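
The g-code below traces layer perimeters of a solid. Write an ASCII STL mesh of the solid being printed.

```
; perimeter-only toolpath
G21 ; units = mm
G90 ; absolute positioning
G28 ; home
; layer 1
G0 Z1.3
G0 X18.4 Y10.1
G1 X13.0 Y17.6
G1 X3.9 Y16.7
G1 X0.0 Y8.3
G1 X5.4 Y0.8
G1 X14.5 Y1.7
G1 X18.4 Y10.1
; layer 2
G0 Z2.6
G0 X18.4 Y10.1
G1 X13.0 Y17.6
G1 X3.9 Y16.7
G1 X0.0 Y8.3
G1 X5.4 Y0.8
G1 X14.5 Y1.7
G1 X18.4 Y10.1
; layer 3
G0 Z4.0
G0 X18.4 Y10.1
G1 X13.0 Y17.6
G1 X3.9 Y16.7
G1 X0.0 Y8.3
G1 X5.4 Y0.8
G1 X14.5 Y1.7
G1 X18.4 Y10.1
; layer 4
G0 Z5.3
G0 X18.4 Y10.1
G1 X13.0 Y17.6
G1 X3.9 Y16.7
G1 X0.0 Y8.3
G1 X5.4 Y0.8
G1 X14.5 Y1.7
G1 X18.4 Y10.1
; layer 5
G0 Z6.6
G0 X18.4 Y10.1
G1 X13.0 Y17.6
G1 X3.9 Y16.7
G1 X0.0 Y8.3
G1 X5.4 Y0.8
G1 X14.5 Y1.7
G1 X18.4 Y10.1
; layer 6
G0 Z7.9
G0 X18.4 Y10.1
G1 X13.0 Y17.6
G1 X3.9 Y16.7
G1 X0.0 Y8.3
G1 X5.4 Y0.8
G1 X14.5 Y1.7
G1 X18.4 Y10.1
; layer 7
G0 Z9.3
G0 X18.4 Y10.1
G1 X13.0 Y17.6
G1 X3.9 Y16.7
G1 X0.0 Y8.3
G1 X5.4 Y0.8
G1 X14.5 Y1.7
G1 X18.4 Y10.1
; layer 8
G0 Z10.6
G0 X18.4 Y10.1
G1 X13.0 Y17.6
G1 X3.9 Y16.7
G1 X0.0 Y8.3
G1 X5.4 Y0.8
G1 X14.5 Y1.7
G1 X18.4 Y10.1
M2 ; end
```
solid part
  facet normal 0.0000 0.0000 -1.0000
    outer loop
      vertex 3.9 16.7 0.0
      vertex 13.0 17.6 0.0
      vertex 18.4 10.1 0.0
    endloop
  endfacet
  facet normal 0.0000 0.0000 -1.0000
    outer loop
      vertex 0.0 8.3 0.0
      vertex 3.9 16.7 0.0
      vertex 18.4 10.1 0.0
    endloop
  endfacet
  facet normal 0.0000 0.0000 -1.0000
    outer loop
      vertex 5.4 0.8 0.0
      vertex 0.0 8.3 0.0
      vertex 18.4 10.1 0.0
    endloop
  endfacet
  facet normal 0.0000 0.0000 -1.0000
    outer loop
      vertex 14.5 1.7 0.0
      vertex 5.4 0.8 0.0
      vertex 18.4 10.1 0.0
    endloop
  endfacet
  facet normal 0.0000 0.0000 1.0000
    outer loop
      vertex 18.4 10.1 10.6
      vertex 13.0 17.6 10.6
      vertex 3.9 16.7 10.6
    endloop
  endfacet
  facet normal 0.0000 0.0000 1.0000
    outer loop
      vertex 18.4 10.1 10.6
      vertex 3.9 16.7 10.6
      vertex 0.0 8.3 10.6
    endloop
  endfacet
  facet normal 0.0000 0.0000 1.0000
    outer loop
      vertex 18.4 10.1 10.6
      vertex 0.0 8.3 10.6
      vertex 5.4 0.8 10.6
    endloop
  endfacet
  facet normal 0.0000 0.0000 1.0000
    outer loop
      vertex 18.4 10.1 10.6
      vertex 5.4 0.8 10.6
      vertex 14.5 1.7 10.6
    endloop
  endfacet
  facet normal 0.8115 0.5843 0.0000
    outer loop
      vertex 18.4 10.1 0.0
      vertex 13.0 17.6 0.0
      vertex 13.0 17.6 10.6
    endloop
  endfacet
  facet normal 0.8115 0.5843 0.0000
    outer loop
      vertex 18.4 10.1 0.0
      vertex 13.0 17.6 10.6
      vertex 18.4 10.1 10.6
    endloop
  endfacet
  facet normal -0.0984 0.9951 0.0000
    outer loop
      vertex 13.0 17.6 0.0
      vertex 3.9 16.7 0.0
      vertex 3.9 16.7 10.6
    endloop
  endfacet
  facet normal -0.0984 0.9951 0.0000
    outer loop
      vertex 13.0 17.6 0.0
      vertex 3.9 16.7 10.6
      vertex 13.0 17.6 10.6
    endloop
  endfacet
  facet normal -0.9070 0.4211 0.0000
    outer loop
      vertex 3.9 16.7 0.0
      vertex 0.0 8.3 0.0
      vertex 0.0 8.3 10.6
    endloop
  endfacet
  facet normal -0.9070 0.4211 0.0000
    outer loop
      vertex 3.9 16.7 0.0
      vertex 0.0 8.3 10.6
      vertex 3.9 16.7 10.6
    endloop
  endfacet
  facet normal -0.8115 -0.5843 0.0000
    outer loop
      vertex 0.0 8.3 0.0
      vertex 5.4 0.8 0.0
      vertex 5.4 0.8 10.6
    endloop
  endfacet
  facet normal -0.8115 -0.5843 0.0000
    outer loop
      vertex 0.0 8.3 0.0
      vertex 5.4 0.8 10.6
      vertex 0.0 8.3 10.6
    endloop
  endfacet
  facet normal 0.0984 -0.9951 0.0000
    outer loop
      vertex 5.4 0.8 0.0
      vertex 14.5 1.7 0.0
      vertex 14.5 1.7 10.6
    endloop
  endfacet
  facet normal 0.0984 -0.9951 0.0000
    outer loop
      vertex 5.4 0.8 0.0
      vertex 14.5 1.7 10.6
      vertex 5.4 0.8 10.6
    endloop
  endfacet
  facet normal 0.9070 -0.4211 0.0000
    outer loop
      vertex 14.5 1.7 0.0
      vertex 18.4 10.1 0.0
      vertex 18.4 10.1 10.6
    endloop
  endfacet
  facet normal 0.9070 -0.4211 0.0000
    outer loop
      vertex 14.5 1.7 0.0
      vertex 18.4 10.1 10.6
      vertex 14.5 1.7 10.6
    endloop
  endfacet
endsolid part

The G0 Z moves step by Δz≈1.3 mm. Every layer's G1 loop is the same polygon, so the solid is a straight extrusion of it from z=0 to z≈10.6. Closing with flat bottom and top caps and triangulating gives 20 facets — a regular 6-sided prism (a cylinder approximated with 6 flat sides), circumscribed radius ≈ 9.2 mm, height ≈ 10.6 mm.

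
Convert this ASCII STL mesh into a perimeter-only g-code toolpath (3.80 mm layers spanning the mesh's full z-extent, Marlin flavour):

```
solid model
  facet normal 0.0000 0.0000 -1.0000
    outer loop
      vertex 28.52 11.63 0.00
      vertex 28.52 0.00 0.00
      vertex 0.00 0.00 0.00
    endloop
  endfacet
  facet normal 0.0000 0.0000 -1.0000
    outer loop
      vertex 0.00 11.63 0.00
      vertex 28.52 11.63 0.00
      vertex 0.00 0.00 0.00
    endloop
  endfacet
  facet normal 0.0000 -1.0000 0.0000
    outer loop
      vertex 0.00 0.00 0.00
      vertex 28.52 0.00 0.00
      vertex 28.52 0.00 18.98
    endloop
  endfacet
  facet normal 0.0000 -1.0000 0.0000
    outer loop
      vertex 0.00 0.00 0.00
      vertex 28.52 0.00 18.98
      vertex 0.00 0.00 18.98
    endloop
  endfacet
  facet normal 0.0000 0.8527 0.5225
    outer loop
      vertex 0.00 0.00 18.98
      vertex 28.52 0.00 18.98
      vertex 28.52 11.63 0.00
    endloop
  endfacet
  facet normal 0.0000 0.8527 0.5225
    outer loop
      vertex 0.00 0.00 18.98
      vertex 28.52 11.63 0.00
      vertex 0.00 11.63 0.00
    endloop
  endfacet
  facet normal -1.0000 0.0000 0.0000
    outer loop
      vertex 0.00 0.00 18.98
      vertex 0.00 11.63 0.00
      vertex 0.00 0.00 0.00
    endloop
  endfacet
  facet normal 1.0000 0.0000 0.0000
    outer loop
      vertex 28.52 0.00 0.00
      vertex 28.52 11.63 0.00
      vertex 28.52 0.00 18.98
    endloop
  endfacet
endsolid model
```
; perimeter-only toolpath
G21 ; units = mm
G90 ; absolute positioning
G28 ; home
; layer 1
G0 Z3.80
G0 X0.00 Y0.00
G1 X28.52 Y0.00
G1 X28.52 Y9.30
G1 X0.00 Y9.30
G1 X0.00 Y0.00
; layer 2
G0 Z7.59
G0 X0.00 Y0.00
G1 X28.52 Y0.00
G1 X28.52 Y6.98
G1 X0.00 Y6.98
G1 X0.00 Y0.00
; layer 3
G0 Z11.39
G0 X0.00 Y0.00
G1 X28.52 Y0.00
G1 X28.52 Y4.65
G1 X0.00 Y4.65
G1 X0.00 Y0.00
; layer 4
G0 Z15.18
G0 X0.00 Y0.00
G1 X28.52 Y0.00
G1 X28.52 Y2.33
G1 X0.00 Y2.33
G1 X0.00 Y0.00
M2 ; end

The solid is a wedge (ramp): 28.5 × 11.6 mm base, rising to 19 mm along the y=0 edge and sloping linearly to z=0 at y=11.6. Slicing at Δz = 3.80 mm — 5 equal slices spanning the solid's height, so layer i sits at z = i·h/5 — gives 4 non-empty perimeters. Each is a 4-segment closed polygon; G0 lifts to the layer z and rapids to the start vertex, then G1 traces the edges. The cross-section shrinks linearly with z (the slice at the apex is degenerate and omitted).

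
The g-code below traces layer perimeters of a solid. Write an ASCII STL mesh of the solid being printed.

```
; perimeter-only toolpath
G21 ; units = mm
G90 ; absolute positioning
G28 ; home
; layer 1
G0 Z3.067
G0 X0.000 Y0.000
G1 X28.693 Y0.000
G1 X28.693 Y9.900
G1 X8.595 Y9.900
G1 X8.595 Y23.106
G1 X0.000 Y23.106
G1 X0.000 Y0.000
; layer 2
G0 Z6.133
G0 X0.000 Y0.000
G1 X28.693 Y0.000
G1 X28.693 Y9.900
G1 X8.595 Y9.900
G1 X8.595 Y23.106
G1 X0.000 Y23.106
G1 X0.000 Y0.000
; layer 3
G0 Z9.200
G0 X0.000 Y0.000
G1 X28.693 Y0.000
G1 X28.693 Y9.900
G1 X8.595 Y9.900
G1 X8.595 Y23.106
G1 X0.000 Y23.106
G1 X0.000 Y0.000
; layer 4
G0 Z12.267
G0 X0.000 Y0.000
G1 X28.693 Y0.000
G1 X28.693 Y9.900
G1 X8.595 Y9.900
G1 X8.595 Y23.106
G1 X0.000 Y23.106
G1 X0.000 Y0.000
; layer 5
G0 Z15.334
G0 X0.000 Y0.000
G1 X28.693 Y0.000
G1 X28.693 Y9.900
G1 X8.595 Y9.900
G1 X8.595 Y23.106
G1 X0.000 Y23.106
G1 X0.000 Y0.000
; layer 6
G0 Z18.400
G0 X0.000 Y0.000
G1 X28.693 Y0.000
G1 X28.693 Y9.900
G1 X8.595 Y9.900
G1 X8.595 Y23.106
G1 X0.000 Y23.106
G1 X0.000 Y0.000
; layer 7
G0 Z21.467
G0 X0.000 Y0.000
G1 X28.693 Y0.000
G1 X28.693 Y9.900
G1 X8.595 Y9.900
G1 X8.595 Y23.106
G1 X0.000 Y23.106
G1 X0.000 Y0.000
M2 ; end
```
solid part
  facet normal 0.0000 0.0000 -1.0000
    outer loop
      vertex 28.693 9.900 0.000
      vertex 28.693 0.000 0.000
      vertex 0.000 0.000 0.000
    endloop
  endfacet
  facet normal 0.0000 0.0000 -1.0000
    outer loop
      vertex 8.595 9.900 0.000
      vertex 28.693 9.900 0.000
      vertex 0.000 0.000 0.000
    endloop
  endfacet
  facet normal 0.0000 0.0000 -1.0000
    outer loop
      vertex 8.595 23.106 0.000
      vertex 8.595 9.900 0.000
      vertex 0.000 0.000 0.000
    endloop
  endfacet
  facet normal 0.0000 0.0000 -1.0000
    outer loop
      vertex 0.000 23.106 0.000
      vertex 8.595 23.106 0.000
      vertex 0.000 0.000 0.000
    endloop
  endfacet
  facet normal 0.0000 0.0000 1.0000
    outer loop
      vertex 0.000 0.000 21.467
      vertex 28.693 0.000 21.467
      vertex 28.693 9.900 21.467
    endloop
  endfacet
  facet normal 0.0000 0.0000 1.0000
    outer loop
      vertex 0.000 0.000 21.467
      vertex 28.693 9.900 21.467
      vertex 8.595 9.900 21.467
    endloop
  endfacet
  facet normal 0.0000 0.0000 1.0000
    outer loop
      vertex 0.000 0.000 21.467
      vertex 8.595 9.900 21.467
      vertex 8.595 23.106 21.467
    endloop
  endfacet
  facet normal 0.0000 0.0000 1.0000
    outer loop
      vertex 0.000 0.000 21.467
      vertex 8.595 23.106 21.467
      vertex 0.000 23.106 21.467
    endloop
  endfacet
  facet normal 0.0000 -1.0000 0.0000
    outer loop
      vertex 0.000 0.000 0.000
      vertex 28.693 0.000 0.000
      vertex 28.693 0.000 21.467
    endloop
  endfacet
  facet normal 0.0000 -1.0000 0.0000
    outer loop
      vertex 0.000 0.000 0.000
      vertex 28.693 0.000 21.467
      vertex 0.000 0.000 21.467
    endloop
  endfacet
  facet normal 1.0000 0.0000 0.0000
    outer loop
      vertex 28.693 0.000 0.000
      vertex 28.693 9.900 0.000
      vertex 28.693 9.900 21.467
    endloop
  endfacet
  facet normal 1.0000 0.0000 0.0000
    outer loop
      vertex 28.693 0.000 0.000
      vertex 28.693 9.900 21.467
      vertex 28.693 0.000 21.467
    endloop
  endfacet
  facet normal 0.0000 1.0000 0.0000
    outer loop
      vertex 28.693 9.900 0.000
      vertex 8.595 9.900 0.000
      vertex 8.595 9.900 21.467
    endloop
  endfacet
  facet normal 0.0000 1.0000 0.0000
    outer loop
      vertex 28.693 9.900 0.000
      vertex 8.595 9.900 21.467
      vertex 28.693 9.900 21.467
    endloop
  endfacet
  facet normal 1.0000 0.0000 0.0000
    outer loop
      vertex 8.595 9.900 0.000
      vertex 8.595 23.106 0.000
      vertex 8.595 23.106 21.467
    endloop
  endfacet
  facet normal 1.0000 0.0000 0.0000
    outer loop
      vertex 8.595 9.900 0.000
      vertex 8.595 23.106 21.467
      vertex 8.595 9.900 21.467
    endloop
  endfacet
  facet normal 0.0000 1.0000 0.0000
    outer loop
      vertex 8.595 23.106 0.000
      vertex 0.000 23.106 0.000
      vertex 0.000 23.106 21.467
    endloop
  endfacet
  facet normal 0.0000 1.0000 0.0000
    outer loop
      vertex 8.595 23.106 0.000
      vertex 0.000 23.106 21.467
      vertex 8.595 23.106 21.467
    endloop
  endfacet
  facet normal -1.0000 0.0000 0.0000
    outer loop
      vertex 0.000 23.106 0.000
      vertex 0.000 0.000 0.000
      vertex 0.000 0.000 21.467
    endloop
  endfacet
  facet normal -1.0000 0.0000 0.0000
    outer loop
      vertex 0.000 23.106 0.000
      vertex 0.000 0.000 21.467
      vertex 0.000 23.106 21.467
    endloop
  endfacet
endsolid part

The G0 Z moves step by Δz≈3.067 mm. Every layer's G1 loop is the same polygon, so the solid is a straight extrusion of it from z=0 to z≈21.5. Closing with flat bottom and top caps and triangulating gives 20 facets — an L-shaped prism: outer 28.7 × 23.1 mm, arm thicknesses ≈ 9.9 mm (horizontal) and 8.6 mm (vertical), extruded 21.5 mm in z.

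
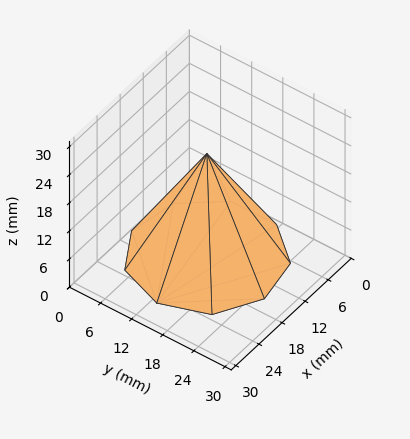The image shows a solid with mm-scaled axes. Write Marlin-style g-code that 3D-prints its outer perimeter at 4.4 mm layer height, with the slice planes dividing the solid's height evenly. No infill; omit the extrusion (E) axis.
Reading the render: the shape is a regular 9-sided pyramid, base circumscribed radius ≈ 13 mm, apex at z ≈ 22 mm (dimensions read to the nearest mm from the axis ticks). For the g-code, the solid's height is divided into equal slices at the stated Δz and each level perimeter traced with G1 moves after a G0 lift.

; perimeter-only toolpath
G21 ; units = mm
G90 ; absolute positioning
G28 ; home
; layer 1
G0 Z4.4
G0 X23.4 Y13.0
G1 X21.0 Y19.7
G1 X14.8 Y23.2
G1 X7.8 Y22.0
G1 X3.2 Y16.5
G1 X3.2 Y9.5
G1 X7.8 Y4.0
G1 X14.8 Y2.8
G1 X21.0 Y6.3
G1 X23.4 Y13.0
; layer 2
G0 Z8.8
G0 X20.8 Y13.0
G1 X19.0 Y18.0
G1 X14.4 Y20.7
G1 X9.1 Y19.8
G1 X5.7 Y15.6
G1 X5.7 Y10.4
G1 X9.1 Y6.2
G1 X14.4 Y5.3
G1 X19.0 Y8.0
G1 X20.8 Y13.0
; layer 3
G0 Z13.2
G0 X18.2 Y13.0
G1 X17.0 Y16.4
G1 X13.9 Y18.1
G1 X10.4 Y17.5
G1 X8.1 Y14.8
G1 X8.1 Y11.2
G1 X10.4 Y8.5
G1 X13.9 Y7.9
G1 X17.0 Y9.6
G1 X18.2 Y13.0
; layer 4
G0 Z17.6
G0 X15.6 Y13.0
G1 X15.0 Y14.7
G1 X13.5 Y15.6
G1 X11.7 Y15.3
G1 X10.6 Y13.9
G1 X10.6 Y12.1
G1 X11.7 Y10.7
G1 X13.5 Y10.4
G1 X15.0 Y11.3
G1 X15.6 Y13.0
M2 ; end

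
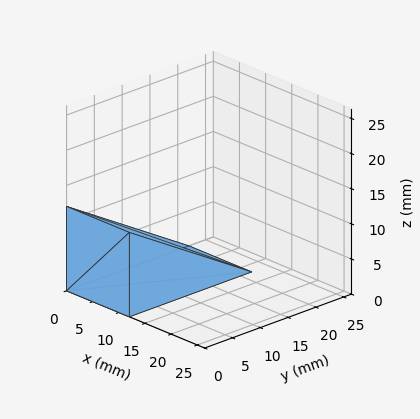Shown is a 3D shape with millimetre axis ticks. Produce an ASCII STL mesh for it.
Reading the render: the shape is a wedge (ramp): 12 × 22 mm base, rising to 12 mm along the y=0 edge and sloping linearly to z=0 at y=22 (dimensions read to the nearest mm from the axis ticks). For the STL, each face is triangulated and given an outward normal.

solid part
  facet normal 0.0000 0.0000 -1.0000
    outer loop
      vertex 12.00 22.00 0.00
      vertex 12.00 0.00 0.00
      vertex 0.00 0.00 0.00
    endloop
  endfacet
  facet normal 0.0000 0.0000 -1.0000
    outer loop
      vertex 0.00 22.00 0.00
      vertex 12.00 22.00 0.00
      vertex 0.00 0.00 0.00
    endloop
  endfacet
  facet normal 0.0000 -1.0000 0.0000
    outer loop
      vertex 0.00 0.00 0.00
      vertex 12.00 0.00 0.00
      vertex 12.00 0.00 12.00
    endloop
  endfacet
  facet normal 0.0000 -1.0000 0.0000
    outer loop
      vertex 0.00 0.00 0.00
      vertex 12.00 0.00 12.00
      vertex 0.00 0.00 12.00
    endloop
  endfacet
  facet normal 0.0000 0.4789 0.8779
    outer loop
      vertex 0.00 0.00 12.00
      vertex 12.00 0.00 12.00
      vertex 12.00 22.00 0.00
    endloop
  endfacet
  facet normal 0.0000 0.4789 0.8779
    outer loop
      vertex 0.00 0.00 12.00
      vertex 12.00 22.00 0.00
      vertex 0.00 22.00 0.00
    endloop
  endfacet
  facet normal -1.0000 0.0000 0.0000
    outer loop
      vertex 0.00 0.00 12.00
      vertex 0.00 22.00 0.00
      vertex 0.00 0.00 0.00
    endloop
  endfacet
  facet normal 1.0000 0.0000 0.0000
    outer loop
      vertex 12.00 0.00 0.00
      vertex 12.00 22.00 0.00
      vertex 12.00 0.00 12.00
    endloop
  endfacet
endsolid part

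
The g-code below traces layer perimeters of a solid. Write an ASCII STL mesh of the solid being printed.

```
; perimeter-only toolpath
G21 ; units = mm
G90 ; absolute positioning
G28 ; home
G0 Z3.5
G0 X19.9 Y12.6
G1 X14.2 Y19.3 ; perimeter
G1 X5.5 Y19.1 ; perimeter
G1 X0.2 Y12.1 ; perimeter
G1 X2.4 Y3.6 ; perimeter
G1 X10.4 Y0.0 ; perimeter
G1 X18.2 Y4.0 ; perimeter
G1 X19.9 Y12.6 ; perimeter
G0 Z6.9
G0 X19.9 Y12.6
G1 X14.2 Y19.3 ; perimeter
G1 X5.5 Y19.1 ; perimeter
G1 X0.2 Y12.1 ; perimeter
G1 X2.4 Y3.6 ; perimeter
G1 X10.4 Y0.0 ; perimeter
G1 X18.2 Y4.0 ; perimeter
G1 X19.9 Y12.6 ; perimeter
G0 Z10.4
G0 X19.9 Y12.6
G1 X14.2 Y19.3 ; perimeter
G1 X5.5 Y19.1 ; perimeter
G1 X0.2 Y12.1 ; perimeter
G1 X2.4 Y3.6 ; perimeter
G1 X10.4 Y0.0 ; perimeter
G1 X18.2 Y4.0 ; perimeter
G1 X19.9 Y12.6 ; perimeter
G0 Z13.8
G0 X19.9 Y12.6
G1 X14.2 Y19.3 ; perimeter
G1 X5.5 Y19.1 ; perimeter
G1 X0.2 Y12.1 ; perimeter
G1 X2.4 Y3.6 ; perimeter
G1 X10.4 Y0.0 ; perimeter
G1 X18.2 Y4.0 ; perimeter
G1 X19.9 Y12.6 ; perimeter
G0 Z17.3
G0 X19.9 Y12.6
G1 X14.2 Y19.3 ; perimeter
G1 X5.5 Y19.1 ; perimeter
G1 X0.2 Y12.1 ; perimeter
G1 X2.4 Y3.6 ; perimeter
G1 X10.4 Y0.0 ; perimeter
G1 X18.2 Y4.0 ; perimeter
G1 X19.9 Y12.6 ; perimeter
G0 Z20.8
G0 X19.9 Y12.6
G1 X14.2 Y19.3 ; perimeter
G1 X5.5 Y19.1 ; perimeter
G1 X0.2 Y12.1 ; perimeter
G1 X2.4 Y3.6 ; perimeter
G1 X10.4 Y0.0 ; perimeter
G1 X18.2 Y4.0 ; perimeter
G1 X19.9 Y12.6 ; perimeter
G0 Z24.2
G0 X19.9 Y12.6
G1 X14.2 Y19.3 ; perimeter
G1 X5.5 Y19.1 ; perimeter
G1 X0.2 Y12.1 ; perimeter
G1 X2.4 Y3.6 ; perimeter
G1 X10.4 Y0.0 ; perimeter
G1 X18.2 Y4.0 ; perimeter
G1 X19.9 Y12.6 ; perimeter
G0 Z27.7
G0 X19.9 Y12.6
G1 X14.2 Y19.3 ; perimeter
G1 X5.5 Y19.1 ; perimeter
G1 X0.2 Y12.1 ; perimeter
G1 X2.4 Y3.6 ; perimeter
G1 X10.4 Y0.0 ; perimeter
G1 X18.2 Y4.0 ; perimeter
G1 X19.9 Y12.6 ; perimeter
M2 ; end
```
solid part
  facet normal 0.0000 0.0000 -1.0000
    outer loop
      vertex 5.5 19.1 0.0
      vertex 14.2 19.3 0.0
      vertex 19.9 12.6 0.0
    endloop
  endfacet
  facet normal 0.0000 0.0000 -1.0000
    outer loop
      vertex 0.2 12.1 0.0
      vertex 5.5 19.1 0.0
      vertex 19.9 12.6 0.0
    endloop
  endfacet
  facet normal 0.0000 0.0000 -1.0000
    outer loop
      vertex 2.4 3.6 0.0
      vertex 0.2 12.1 0.0
      vertex 19.9 12.6 0.0
    endloop
  endfacet
  facet normal 0.0000 0.0000 -1.0000
    outer loop
      vertex 10.4 0.0 0.0
      vertex 2.4 3.6 0.0
      vertex 19.9 12.6 0.0
    endloop
  endfacet
  facet normal 0.0000 0.0000 -1.0000
    outer loop
      vertex 18.2 4.0 0.0
      vertex 10.4 0.0 0.0
      vertex 19.9 12.6 0.0
    endloop
  endfacet
  facet normal 0.0000 0.0000 1.0000
    outer loop
      vertex 19.9 12.6 27.7
      vertex 14.2 19.3 27.7
      vertex 5.5 19.1 27.7
    endloop
  endfacet
  facet normal 0.0000 0.0000 1.0000
    outer loop
      vertex 19.9 12.6 27.7
      vertex 5.5 19.1 27.7
      vertex 0.2 12.1 27.7
    endloop
  endfacet
  facet normal 0.0000 0.0000 1.0000
    outer loop
      vertex 19.9 12.6 27.7
      vertex 0.2 12.1 27.7
      vertex 2.4 3.6 27.7
    endloop
  endfacet
  facet normal 0.0000 0.0000 1.0000
    outer loop
      vertex 19.9 12.6 27.7
      vertex 2.4 3.6 27.7
      vertex 10.4 0.0 27.7
    endloop
  endfacet
  facet normal 0.0000 0.0000 1.0000
    outer loop
      vertex 19.9 12.6 27.7
      vertex 10.4 0.0 27.7
      vertex 18.2 4.0 27.7
    endloop
  endfacet
  facet normal 0.7617 0.6480 0.0000
    outer loop
      vertex 19.9 12.6 0.0
      vertex 14.2 19.3 0.0
      vertex 14.2 19.3 27.7
    endloop
  endfacet
  facet normal 0.7617 0.6480 0.0000
    outer loop
      vertex 19.9 12.6 0.0
      vertex 14.2 19.3 27.7
      vertex 19.9 12.6 27.7
    endloop
  endfacet
  facet normal -0.0230 0.9997 0.0000
    outer loop
      vertex 14.2 19.3 0.0
      vertex 5.5 19.1 0.0
      vertex 5.5 19.1 27.7
    endloop
  endfacet
  facet normal -0.0230 0.9997 0.0000
    outer loop
      vertex 14.2 19.3 0.0
      vertex 5.5 19.1 27.7
      vertex 14.2 19.3 27.7
    endloop
  endfacet
  facet normal -0.7973 0.6036 0.0000
    outer loop
      vertex 5.5 19.1 0.0
      vertex 0.2 12.1 0.0
      vertex 0.2 12.1 27.7
    endloop
  endfacet
  facet normal -0.7973 0.6036 0.0000
    outer loop
      vertex 5.5 19.1 0.0
      vertex 0.2 12.1 27.7
      vertex 5.5 19.1 27.7
    endloop
  endfacet
  facet normal -0.9681 -0.2506 0.0000
    outer loop
      vertex 0.2 12.1 0.0
      vertex 2.4 3.6 0.0
      vertex 2.4 3.6 27.7
    endloop
  endfacet
  facet normal -0.9681 -0.2506 0.0000
    outer loop
      vertex 0.2 12.1 0.0
      vertex 2.4 3.6 27.7
      vertex 0.2 12.1 27.7
    endloop
  endfacet
  facet normal -0.4104 -0.9119 0.0000
    outer loop
      vertex 2.4 3.6 0.0
      vertex 10.4 0.0 0.0
      vertex 10.4 0.0 27.7
    endloop
  endfacet
  facet normal -0.4104 -0.9119 0.0000
    outer loop
      vertex 2.4 3.6 0.0
      vertex 10.4 0.0 27.7
      vertex 2.4 3.6 27.7
    endloop
  endfacet
  facet normal 0.4563 -0.8898 0.0000
    outer loop
      vertex 10.4 0.0 0.0
      vertex 18.2 4.0 0.0
      vertex 18.2 4.0 27.7
    endloop
  endfacet
  facet normal 0.4563 -0.8898 0.0000
    outer loop
      vertex 10.4 0.0 0.0
      vertex 18.2 4.0 27.7
      vertex 10.4 0.0 27.7
    endloop
  endfacet
  facet normal 0.9810 -0.1939 0.0000
    outer loop
      vertex 18.2 4.0 0.0
      vertex 19.9 12.6 0.0
      vertex 19.9 12.6 27.7
    endloop
  endfacet
  facet normal 0.9810 -0.1939 0.0000
    outer loop
      vertex 18.2 4.0 0.0
      vertex 19.9 12.6 27.7
      vertex 18.2 4.0 27.7
    endloop
  endfacet
endsolid part

The G0 Z moves step by Δz≈3.5 mm. Every layer's G1 loop is the same polygon, so the solid is a straight extrusion of it from z=0 to z≈27.7. Closing with flat bottom and top caps and triangulating gives 24 facets — a regular 7-sided prism (a cylinder approximated with 7 flat sides), circumscribed radius ≈ 10.1 mm, height ≈ 27.7 mm.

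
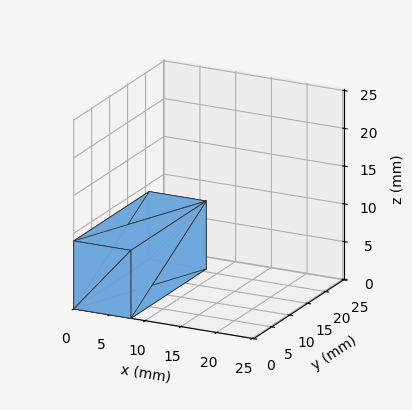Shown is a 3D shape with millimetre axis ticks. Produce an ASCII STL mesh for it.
Reading the render: the shape is a rectangular box, roughly 8 × 21 mm footprint and 9 mm tall (dimensions read to the nearest mm from the axis ticks). For the STL, each face is triangulated and given an outward normal.

solid part
  facet normal 0.0000 0.0000 -1.0000
    outer loop
      vertex 8.000 21.000 0.000
      vertex 8.000 0.000 0.000
      vertex 0.000 0.000 0.000
    endloop
  endfacet
  facet normal 0.0000 0.0000 -1.0000
    outer loop
      vertex 0.000 21.000 0.000
      vertex 8.000 21.000 0.000
      vertex 0.000 0.000 0.000
    endloop
  endfacet
  facet normal 0.0000 0.0000 1.0000
    outer loop
      vertex 0.000 0.000 9.000
      vertex 8.000 0.000 9.000
      vertex 8.000 21.000 9.000
    endloop
  endfacet
  facet normal 0.0000 0.0000 1.0000
    outer loop
      vertex 0.000 0.000 9.000
      vertex 8.000 21.000 9.000
      vertex 0.000 21.000 9.000
    endloop
  endfacet
  facet normal 0.0000 -1.0000 0.0000
    outer loop
      vertex 0.000 0.000 0.000
      vertex 8.000 0.000 0.000
      vertex 8.000 0.000 9.000
    endloop
  endfacet
  facet normal 0.0000 -1.0000 0.0000
    outer loop
      vertex 0.000 0.000 0.000
      vertex 8.000 0.000 9.000
      vertex 0.000 0.000 9.000
    endloop
  endfacet
  facet normal 0.0000 1.0000 0.0000
    outer loop
      vertex 8.000 21.000 9.000
      vertex 8.000 21.000 0.000
      vertex 0.000 21.000 0.000
    endloop
  endfacet
  facet normal 0.0000 1.0000 0.0000
    outer loop
      vertex 0.000 21.000 9.000
      vertex 8.000 21.000 9.000
      vertex 0.000 21.000 0.000
    endloop
  endfacet
  facet normal -1.0000 0.0000 0.0000
    outer loop
      vertex 0.000 21.000 9.000
      vertex 0.000 21.000 0.000
      vertex 0.000 0.000 0.000
    endloop
  endfacet
  facet normal -1.0000 0.0000 0.0000
    outer loop
      vertex 0.000 0.000 9.000
      vertex 0.000 21.000 9.000
      vertex 0.000 0.000 0.000
    endloop
  endfacet
  facet normal 1.0000 0.0000 0.0000
    outer loop
      vertex 8.000 0.000 0.000
      vertex 8.000 21.000 0.000
      vertex 8.000 21.000 9.000
    endloop
  endfacet
  facet normal 1.0000 0.0000 0.0000
    outer loop
      vertex 8.000 0.000 0.000
      vertex 8.000 21.000 9.000
      vertex 8.000 0.000 9.000
    endloop
  endfacet
endsolid part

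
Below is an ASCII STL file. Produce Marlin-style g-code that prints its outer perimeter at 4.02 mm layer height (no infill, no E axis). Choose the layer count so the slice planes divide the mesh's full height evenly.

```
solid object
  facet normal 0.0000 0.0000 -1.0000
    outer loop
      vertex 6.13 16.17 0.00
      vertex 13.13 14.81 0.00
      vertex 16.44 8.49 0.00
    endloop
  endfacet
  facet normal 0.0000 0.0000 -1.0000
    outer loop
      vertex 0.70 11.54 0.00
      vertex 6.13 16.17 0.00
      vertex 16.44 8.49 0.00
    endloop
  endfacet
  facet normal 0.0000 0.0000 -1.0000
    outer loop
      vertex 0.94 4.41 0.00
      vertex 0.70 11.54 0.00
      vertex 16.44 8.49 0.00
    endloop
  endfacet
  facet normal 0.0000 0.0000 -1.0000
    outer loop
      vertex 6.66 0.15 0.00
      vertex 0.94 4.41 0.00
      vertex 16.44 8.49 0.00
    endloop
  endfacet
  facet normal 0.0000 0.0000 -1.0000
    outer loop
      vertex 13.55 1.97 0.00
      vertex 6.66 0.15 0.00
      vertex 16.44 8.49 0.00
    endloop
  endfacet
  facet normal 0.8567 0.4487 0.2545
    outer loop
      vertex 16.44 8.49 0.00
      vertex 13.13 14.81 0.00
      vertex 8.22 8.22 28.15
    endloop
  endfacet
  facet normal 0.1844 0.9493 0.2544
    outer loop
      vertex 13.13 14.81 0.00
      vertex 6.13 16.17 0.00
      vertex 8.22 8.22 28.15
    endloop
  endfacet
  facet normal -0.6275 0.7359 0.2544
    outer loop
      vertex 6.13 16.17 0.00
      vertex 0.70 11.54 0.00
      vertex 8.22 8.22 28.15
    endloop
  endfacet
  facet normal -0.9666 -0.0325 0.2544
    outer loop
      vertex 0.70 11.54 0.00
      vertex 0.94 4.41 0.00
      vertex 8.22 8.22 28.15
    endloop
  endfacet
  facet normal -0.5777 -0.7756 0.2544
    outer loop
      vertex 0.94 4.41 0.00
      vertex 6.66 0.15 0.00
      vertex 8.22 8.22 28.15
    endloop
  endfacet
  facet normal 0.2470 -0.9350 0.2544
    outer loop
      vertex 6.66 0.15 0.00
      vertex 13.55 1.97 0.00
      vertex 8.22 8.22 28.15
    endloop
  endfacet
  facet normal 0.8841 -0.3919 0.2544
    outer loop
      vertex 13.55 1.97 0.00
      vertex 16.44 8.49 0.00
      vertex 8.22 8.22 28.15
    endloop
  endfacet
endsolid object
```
; perimeter-only toolpath
G21 ; units = mm
G90 ; absolute positioning
G28 ; home
; layer 1
G0 Z4.02
G0 X15.27 Y8.45
G1 X12.43 Y13.87
G1 X6.43 Y15.03
G1 X1.77 Y11.07
G1 X1.98 Y4.95
G1 X6.88 Y1.30
G1 X12.79 Y2.86
G1 X15.27 Y8.45
; layer 2
G0 Z8.04
G0 X14.09 Y8.41
G1 X11.73 Y12.93
G1 X6.73 Y13.90
G1 X2.85 Y10.59
G1 X3.02 Y5.50
G1 X7.11 Y2.46
G1 X12.03 Y3.76
G1 X14.09 Y8.41
; layer 3
G0 Z12.06
G0 X12.92 Y8.37
G1 X11.03 Y11.99
G1 X7.03 Y12.76
G1 X3.92 Y10.12
G1 X4.06 Y6.04
G1 X7.33 Y3.61
G1 X11.27 Y4.65
G1 X12.92 Y8.37
; layer 4
G0 Z16.09
G0 X11.74 Y8.34
G1 X10.32 Y11.04
G1 X7.32 Y11.63
G1 X5.00 Y9.64
G1 X5.10 Y6.59
G1 X7.55 Y4.76
G1 X10.50 Y5.54
G1 X11.74 Y8.34
; layer 5
G0 Z20.11
G0 X10.57 Y8.30
G1 X9.62 Y10.10
G1 X7.62 Y10.49
G1 X6.07 Y9.17
G1 X6.14 Y7.13
G1 X7.77 Y5.91
G1 X9.74 Y6.43
G1 X10.57 Y8.30
; layer 6
G0 Z24.13
G0 X9.39 Y8.26
G1 X8.92 Y9.16
G1 X7.92 Y9.36
G1 X7.15 Y8.69
G1 X7.18 Y7.68
G1 X8.00 Y7.07
G1 X8.98 Y7.33
G1 X9.39 Y8.26
M2 ; end

The solid is a regular 7-sided pyramid, base circumscribed radius ≈ 8.22 mm, apex at z ≈ 28.1 mm. Slicing at Δz = 4.02 mm — 7 equal slices spanning the solid's height, so layer i sits at z = i·h/7 — gives 6 non-empty perimeters. Each is a 7-segment closed polygon; G0 lifts to the layer z and rapids to the start vertex, then G1 traces the edges. The cross-section shrinks linearly with z (the slice at the apex is degenerate and omitted).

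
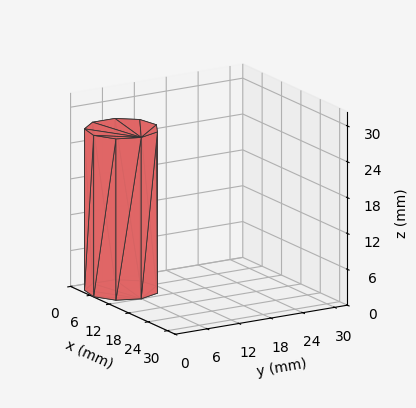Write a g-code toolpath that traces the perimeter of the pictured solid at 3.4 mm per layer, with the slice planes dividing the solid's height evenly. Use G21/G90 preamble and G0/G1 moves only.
Reading the render: the shape is a regular 9-sided prism (a cylinder approximated with 9 flat sides), circumscribed radius ≈ 6 mm, height ≈ 27 mm (dimensions read to the nearest mm from the axis ticks). For the g-code, the solid's height is divided into equal slices at the stated Δz and each level perimeter traced with G1 moves after a G0 lift.

; perimeter-only toolpath
G21 ; units = mm
G90 ; absolute positioning
G28 ; home
; layer 1
G0 Z3.4
G0 X12.0 Y6.0
G1 X10.6 Y9.9
G1 X7.0 Y11.9
G1 X3.0 Y11.2
G1 X0.4 Y8.1
G1 X0.4 Y3.9
G1 X3.0 Y0.8
G1 X7.0 Y0.1
G1 X10.6 Y2.1
G1 X12.0 Y6.0
; layer 2
G0 Z6.8
G0 X12.0 Y6.0
G1 X10.6 Y9.9
G1 X7.0 Y11.9
G1 X3.0 Y11.2
G1 X0.4 Y8.1
G1 X0.4 Y3.9
G1 X3.0 Y0.8
G1 X7.0 Y0.1
G1 X10.6 Y2.1
G1 X12.0 Y6.0
; layer 3
G0 Z10.1
G0 X12.0 Y6.0
G1 X10.6 Y9.9
G1 X7.0 Y11.9
G1 X3.0 Y11.2
G1 X0.4 Y8.1
G1 X0.4 Y3.9
G1 X3.0 Y0.8
G1 X7.0 Y0.1
G1 X10.6 Y2.1
G1 X12.0 Y6.0
; layer 4
G0 Z13.5
G0 X12.0 Y6.0
G1 X10.6 Y9.9
G1 X7.0 Y11.9
G1 X3.0 Y11.2
G1 X0.4 Y8.1
G1 X0.4 Y3.9
G1 X3.0 Y0.8
G1 X7.0 Y0.1
G1 X10.6 Y2.1
G1 X12.0 Y6.0
; layer 5
G0 Z16.9
G0 X12.0 Y6.0
G1 X10.6 Y9.9
G1 X7.0 Y11.9
G1 X3.0 Y11.2
G1 X0.4 Y8.1
G1 X0.4 Y3.9
G1 X3.0 Y0.8
G1 X7.0 Y0.1
G1 X10.6 Y2.1
G1 X12.0 Y6.0
; layer 6
G0 Z20.2
G0 X12.0 Y6.0
G1 X10.6 Y9.9
G1 X7.0 Y11.9
G1 X3.0 Y11.2
G1 X0.4 Y8.1
G1 X0.4 Y3.9
G1 X3.0 Y0.8
G1 X7.0 Y0.1
G1 X10.6 Y2.1
G1 X12.0 Y6.0
; layer 7
G0 Z23.6
G0 X12.0 Y6.0
G1 X10.6 Y9.9
G1 X7.0 Y11.9
G1 X3.0 Y11.2
G1 X0.4 Y8.1
G1 X0.4 Y3.9
G1 X3.0 Y0.8
G1 X7.0 Y0.1
G1 X10.6 Y2.1
G1 X12.0 Y6.0
; layer 8
G0 Z27.0
G0 X12.0 Y6.0
G1 X10.6 Y9.9
G1 X7.0 Y11.9
G1 X3.0 Y11.2
G1 X0.4 Y8.1
G1 X0.4 Y3.9
G1 X3.0 Y0.8
G1 X7.0 Y0.1
G1 X10.6 Y2.1
G1 X12.0 Y6.0
M2 ; end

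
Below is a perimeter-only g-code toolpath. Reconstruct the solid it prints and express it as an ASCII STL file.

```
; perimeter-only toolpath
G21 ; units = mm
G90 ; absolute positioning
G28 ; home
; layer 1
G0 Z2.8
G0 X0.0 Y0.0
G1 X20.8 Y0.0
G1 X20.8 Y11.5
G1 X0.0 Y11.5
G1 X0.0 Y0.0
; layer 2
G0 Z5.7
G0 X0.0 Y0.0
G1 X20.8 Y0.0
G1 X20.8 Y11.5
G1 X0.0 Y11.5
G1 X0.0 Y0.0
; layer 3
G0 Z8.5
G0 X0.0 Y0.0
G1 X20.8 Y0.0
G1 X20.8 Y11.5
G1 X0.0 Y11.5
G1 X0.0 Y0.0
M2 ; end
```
solid part
  facet normal 0.0000 0.0000 -1.0000
    outer loop
      vertex 20.8 11.5 0.0
      vertex 20.8 0.0 0.0
      vertex 0.0 0.0 0.0
    endloop
  endfacet
  facet normal 0.0000 0.0000 -1.0000
    outer loop
      vertex 0.0 11.5 0.0
      vertex 20.8 11.5 0.0
      vertex 0.0 0.0 0.0
    endloop
  endfacet
  facet normal 0.0000 0.0000 1.0000
    outer loop
      vertex 0.0 0.0 8.5
      vertex 20.8 0.0 8.5
      vertex 20.8 11.5 8.5
    endloop
  endfacet
  facet normal 0.0000 0.0000 1.0000
    outer loop
      vertex 0.0 0.0 8.5
      vertex 20.8 11.5 8.5
      vertex 0.0 11.5 8.5
    endloop
  endfacet
  facet normal 0.0000 -1.0000 0.0000
    outer loop
      vertex 0.0 0.0 0.0
      vertex 20.8 0.0 0.0
      vertex 20.8 0.0 8.5
    endloop
  endfacet
  facet normal 0.0000 -1.0000 0.0000
    outer loop
      vertex 0.0 0.0 0.0
      vertex 20.8 0.0 8.5
      vertex 0.0 0.0 8.5
    endloop
  endfacet
  facet normal 0.0000 1.0000 0.0000
    outer loop
      vertex 20.8 11.5 8.5
      vertex 20.8 11.5 0.0
      vertex 0.0 11.5 0.0
    endloop
  endfacet
  facet normal 0.0000 1.0000 0.0000
    outer loop
      vertex 0.0 11.5 8.5
      vertex 20.8 11.5 8.5
      vertex 0.0 11.5 0.0
    endloop
  endfacet
  facet normal -1.0000 0.0000 0.0000
    outer loop
      vertex 0.0 11.5 8.5
      vertex 0.0 11.5 0.0
      vertex 0.0 0.0 0.0
    endloop
  endfacet
  facet normal -1.0000 0.0000 0.0000
    outer loop
      vertex 0.0 0.0 8.5
      vertex 0.0 11.5 8.5
      vertex 0.0 0.0 0.0
    endloop
  endfacet
  facet normal 1.0000 0.0000 0.0000
    outer loop
      vertex 20.8 0.0 0.0
      vertex 20.8 11.5 0.0
      vertex 20.8 11.5 8.5
    endloop
  endfacet
  facet normal 1.0000 0.0000 0.0000
    outer loop
      vertex 20.8 0.0 0.0
      vertex 20.8 11.5 8.5
      vertex 20.8 0.0 8.5
    endloop
  endfacet
endsolid part

The G0 Z moves step by Δz≈2.8 mm. Every layer's G1 loop is the same polygon, so the solid is a straight extrusion of it from z=0 to z≈8.5. Closing with flat bottom and top caps and triangulating gives 12 facets — a rectangular box, roughly 20.8 × 11.5 mm footprint and 8.5 mm tall.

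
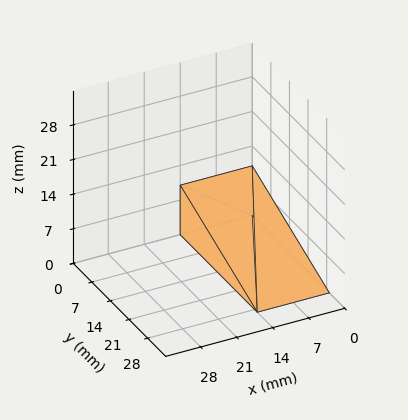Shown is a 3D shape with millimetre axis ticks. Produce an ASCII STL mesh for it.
Reading the render: the shape is a wedge (ramp): 14 × 29 mm base, rising to 10 mm along the y=0 edge and sloping linearly to z=0 at y=29 (dimensions read to the nearest mm from the axis ticks). For the STL, each face is triangulated and given an outward normal.

solid part
  facet normal 0.0000 0.0000 -1.0000
    outer loop
      vertex 14.000 29.000 0.000
      vertex 14.000 0.000 0.000
      vertex 0.000 0.000 0.000
    endloop
  endfacet
  facet normal 0.0000 0.0000 -1.0000
    outer loop
      vertex 0.000 29.000 0.000
      vertex 14.000 29.000 0.000
      vertex 0.000 0.000 0.000
    endloop
  endfacet
  facet normal 0.0000 -1.0000 0.0000
    outer loop
      vertex 0.000 0.000 0.000
      vertex 14.000 0.000 0.000
      vertex 14.000 0.000 10.000
    endloop
  endfacet
  facet normal 0.0000 -1.0000 0.0000
    outer loop
      vertex 0.000 0.000 0.000
      vertex 14.000 0.000 10.000
      vertex 0.000 0.000 10.000
    endloop
  endfacet
  facet normal 0.0000 0.3260 0.9454
    outer loop
      vertex 0.000 0.000 10.000
      vertex 14.000 0.000 10.000
      vertex 14.000 29.000 0.000
    endloop
  endfacet
  facet normal 0.0000 0.3260 0.9454
    outer loop
      vertex 0.000 0.000 10.000
      vertex 14.000 29.000 0.000
      vertex 0.000 29.000 0.000
    endloop
  endfacet
  facet normal -1.0000 0.0000 0.0000
    outer loop
      vertex 0.000 0.000 10.000
      vertex 0.000 29.000 0.000
      vertex 0.000 0.000 0.000
    endloop
  endfacet
  facet normal 1.0000 0.0000 0.0000
    outer loop
      vertex 14.000 0.000 0.000
      vertex 14.000 29.000 0.000
      vertex 14.000 0.000 10.000
    endloop
  endfacet
endsolid part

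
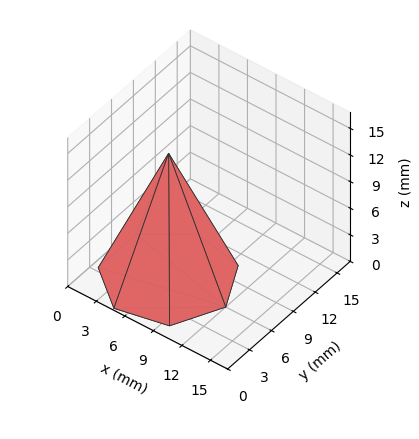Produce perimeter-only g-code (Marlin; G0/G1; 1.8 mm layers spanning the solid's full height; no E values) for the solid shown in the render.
Reading the render: the shape is a regular 7-sided pyramid, base circumscribed radius ≈ 6 mm, apex at z ≈ 14 mm (dimensions read to the nearest mm from the axis ticks). For the g-code, the solid's height is divided into equal slices at the stated Δz and each level perimeter traced with G1 moves after a G0 lift.

; perimeter-only toolpath
G21 ; units = mm
G90 ; absolute positioning
G28 ; home
; layer 1
G0 Z1.8
G0 X11.2 Y6.0
G1 X9.2 Y10.1
G1 X4.9 Y11.1
G1 X1.3 Y8.3
G1 X1.3 Y3.7
G1 X4.9 Y0.9
G1 X9.2 Y1.9
G1 X11.2 Y6.0
; layer 2
G0 Z3.5
G0 X10.5 Y6.0
G1 X8.8 Y9.5
G1 X5.0 Y10.4
G1 X1.9 Y7.9
G1 X1.9 Y4.0
G1 X5.0 Y1.6
G1 X8.8 Y2.5
G1 X10.5 Y6.0
; layer 3
G0 Z5.2
G0 X9.8 Y6.0
G1 X8.3 Y8.9
G1 X5.2 Y9.6
G1 X2.6 Y7.6
G1 X2.6 Y4.4
G1 X5.2 Y2.4
G1 X8.3 Y3.1
G1 X9.8 Y6.0
; layer 4
G0 Z7.0
G0 X9.0 Y6.0
G1 X7.8 Y8.3
G1 X5.3 Y8.9
G1 X3.3 Y7.3
G1 X3.3 Y4.7
G1 X5.3 Y3.1
G1 X7.8 Y3.6
G1 X9.0 Y6.0
; layer 5
G0 Z8.8
G0 X8.2 Y6.0
G1 X7.4 Y7.8
G1 X5.5 Y8.2
G1 X4.0 Y7.0
G1 X4.0 Y5.0
G1 X5.5 Y3.8
G1 X7.4 Y4.2
G1 X8.2 Y6.0
; layer 6
G0 Z10.5
G0 X7.5 Y6.0
G1 X6.9 Y7.2
G1 X5.7 Y7.5
G1 X4.7 Y6.7
G1 X4.7 Y5.3
G1 X5.7 Y4.5
G1 X6.9 Y4.8
G1 X7.5 Y6.0
; layer 7
G0 Z12.2
G0 X6.8 Y6.0
G1 X6.5 Y6.6
G1 X5.8 Y6.7
G1 X5.3 Y6.3
G1 X5.3 Y5.7
G1 X5.8 Y5.3
G1 X6.5 Y5.4
G1 X6.8 Y6.0
M2 ; end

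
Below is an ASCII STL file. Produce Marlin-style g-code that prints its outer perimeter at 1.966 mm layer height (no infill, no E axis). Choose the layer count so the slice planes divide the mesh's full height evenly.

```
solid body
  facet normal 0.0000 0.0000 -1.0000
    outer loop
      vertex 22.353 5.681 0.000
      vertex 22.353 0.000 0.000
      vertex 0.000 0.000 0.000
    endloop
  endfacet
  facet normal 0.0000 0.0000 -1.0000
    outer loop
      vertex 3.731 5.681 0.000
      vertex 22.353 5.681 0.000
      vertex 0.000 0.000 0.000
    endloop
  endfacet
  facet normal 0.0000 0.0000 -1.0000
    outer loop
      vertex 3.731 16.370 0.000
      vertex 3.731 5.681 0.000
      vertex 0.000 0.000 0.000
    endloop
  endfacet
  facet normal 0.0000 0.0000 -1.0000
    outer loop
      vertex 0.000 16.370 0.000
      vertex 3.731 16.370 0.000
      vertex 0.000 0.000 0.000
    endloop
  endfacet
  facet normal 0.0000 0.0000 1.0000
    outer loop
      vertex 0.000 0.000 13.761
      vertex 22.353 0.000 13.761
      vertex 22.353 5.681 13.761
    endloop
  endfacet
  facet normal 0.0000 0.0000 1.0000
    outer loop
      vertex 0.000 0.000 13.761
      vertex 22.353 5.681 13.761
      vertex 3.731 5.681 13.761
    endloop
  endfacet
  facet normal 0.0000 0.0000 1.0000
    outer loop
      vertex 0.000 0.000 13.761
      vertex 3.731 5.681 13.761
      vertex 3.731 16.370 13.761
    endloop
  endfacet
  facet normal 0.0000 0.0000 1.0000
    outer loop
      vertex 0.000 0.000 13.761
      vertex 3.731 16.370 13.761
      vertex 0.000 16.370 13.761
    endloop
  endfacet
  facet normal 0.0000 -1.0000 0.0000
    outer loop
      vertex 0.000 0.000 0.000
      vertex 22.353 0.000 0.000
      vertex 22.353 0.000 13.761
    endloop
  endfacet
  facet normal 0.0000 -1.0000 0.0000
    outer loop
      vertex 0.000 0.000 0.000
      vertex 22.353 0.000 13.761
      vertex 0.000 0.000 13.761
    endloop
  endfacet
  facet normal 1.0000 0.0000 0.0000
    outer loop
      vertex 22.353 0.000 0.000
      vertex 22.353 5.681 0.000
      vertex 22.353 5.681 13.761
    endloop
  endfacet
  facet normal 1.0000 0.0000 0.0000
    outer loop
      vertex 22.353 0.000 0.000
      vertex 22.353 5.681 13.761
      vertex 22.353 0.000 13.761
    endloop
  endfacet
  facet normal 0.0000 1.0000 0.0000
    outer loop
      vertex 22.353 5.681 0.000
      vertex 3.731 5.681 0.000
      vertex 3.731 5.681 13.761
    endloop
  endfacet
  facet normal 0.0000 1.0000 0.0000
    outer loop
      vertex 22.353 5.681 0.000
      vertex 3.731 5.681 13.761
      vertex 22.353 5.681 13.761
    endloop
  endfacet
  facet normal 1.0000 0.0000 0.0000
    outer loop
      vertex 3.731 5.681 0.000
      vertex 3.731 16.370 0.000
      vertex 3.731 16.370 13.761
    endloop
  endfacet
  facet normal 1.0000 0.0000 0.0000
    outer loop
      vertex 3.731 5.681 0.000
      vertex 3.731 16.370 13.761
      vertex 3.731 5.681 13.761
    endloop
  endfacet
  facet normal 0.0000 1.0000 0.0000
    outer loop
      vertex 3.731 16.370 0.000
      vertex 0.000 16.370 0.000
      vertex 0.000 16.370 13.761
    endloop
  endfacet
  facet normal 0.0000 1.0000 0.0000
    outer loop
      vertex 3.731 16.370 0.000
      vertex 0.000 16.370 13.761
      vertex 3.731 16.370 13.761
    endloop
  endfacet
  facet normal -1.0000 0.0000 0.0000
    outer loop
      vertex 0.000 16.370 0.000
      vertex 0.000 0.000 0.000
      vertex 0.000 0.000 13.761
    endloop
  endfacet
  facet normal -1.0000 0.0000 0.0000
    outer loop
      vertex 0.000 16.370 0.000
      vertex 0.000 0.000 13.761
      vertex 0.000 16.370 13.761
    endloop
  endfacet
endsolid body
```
; perimeter-only toolpath
G21 ; units = mm
G90 ; absolute positioning
G28 ; home
; layer 1
G0 Z1.966
G0 X0.000 Y0.000
G1 X22.353 Y0.000
G1 X22.353 Y5.681
G1 X3.731 Y5.681
G1 X3.731 Y16.370
G1 X0.000 Y16.370
G1 X0.000 Y0.000
; layer 2
G0 Z3.932
G0 X0.000 Y0.000
G1 X22.353 Y0.000
G1 X22.353 Y5.681
G1 X3.731 Y5.681
G1 X3.731 Y16.370
G1 X0.000 Y16.370
G1 X0.000 Y0.000
; layer 3
G0 Z5.898
G0 X0.000 Y0.000
G1 X22.353 Y0.000
G1 X22.353 Y5.681
G1 X3.731 Y5.681
G1 X3.731 Y16.370
G1 X0.000 Y16.370
G1 X0.000 Y0.000
; layer 4
G0 Z7.863
G0 X0.000 Y0.000
G1 X22.353 Y0.000
G1 X22.353 Y5.681
G1 X3.731 Y5.681
G1 X3.731 Y16.370
G1 X0.000 Y16.370
G1 X0.000 Y0.000
; layer 5
G0 Z9.829
G0 X0.000 Y0.000
G1 X22.353 Y0.000
G1 X22.353 Y5.681
G1 X3.731 Y5.681
G1 X3.731 Y16.370
G1 X0.000 Y16.370
G1 X0.000 Y0.000
; layer 6
G0 Z11.795
G0 X0.000 Y0.000
G1 X22.353 Y0.000
G1 X22.353 Y5.681
G1 X3.731 Y5.681
G1 X3.731 Y16.370
G1 X0.000 Y16.370
G1 X0.000 Y0.000
; layer 7
G0 Z13.761
G0 X0.000 Y0.000
G1 X22.353 Y0.000
G1 X22.353 Y5.681
G1 X3.731 Y5.681
G1 X3.731 Y16.370
G1 X0.000 Y16.370
G1 X0.000 Y0.000
M2 ; end

The solid is an L-shaped prism: outer 22.4 × 16.4 mm, arm thicknesses ≈ 5.68 mm (horizontal) and 3.73 mm (vertical), extruded 13.8 mm in z. Slicing at Δz = 1.966 mm — 7 equal slices spanning the solid's height, so layer i sits at z = i·h/7 — gives 7 non-empty perimeters. Each is a 6-segment closed polygon; G0 lifts to the layer z and rapids to the start vertex, then G1 traces the edges.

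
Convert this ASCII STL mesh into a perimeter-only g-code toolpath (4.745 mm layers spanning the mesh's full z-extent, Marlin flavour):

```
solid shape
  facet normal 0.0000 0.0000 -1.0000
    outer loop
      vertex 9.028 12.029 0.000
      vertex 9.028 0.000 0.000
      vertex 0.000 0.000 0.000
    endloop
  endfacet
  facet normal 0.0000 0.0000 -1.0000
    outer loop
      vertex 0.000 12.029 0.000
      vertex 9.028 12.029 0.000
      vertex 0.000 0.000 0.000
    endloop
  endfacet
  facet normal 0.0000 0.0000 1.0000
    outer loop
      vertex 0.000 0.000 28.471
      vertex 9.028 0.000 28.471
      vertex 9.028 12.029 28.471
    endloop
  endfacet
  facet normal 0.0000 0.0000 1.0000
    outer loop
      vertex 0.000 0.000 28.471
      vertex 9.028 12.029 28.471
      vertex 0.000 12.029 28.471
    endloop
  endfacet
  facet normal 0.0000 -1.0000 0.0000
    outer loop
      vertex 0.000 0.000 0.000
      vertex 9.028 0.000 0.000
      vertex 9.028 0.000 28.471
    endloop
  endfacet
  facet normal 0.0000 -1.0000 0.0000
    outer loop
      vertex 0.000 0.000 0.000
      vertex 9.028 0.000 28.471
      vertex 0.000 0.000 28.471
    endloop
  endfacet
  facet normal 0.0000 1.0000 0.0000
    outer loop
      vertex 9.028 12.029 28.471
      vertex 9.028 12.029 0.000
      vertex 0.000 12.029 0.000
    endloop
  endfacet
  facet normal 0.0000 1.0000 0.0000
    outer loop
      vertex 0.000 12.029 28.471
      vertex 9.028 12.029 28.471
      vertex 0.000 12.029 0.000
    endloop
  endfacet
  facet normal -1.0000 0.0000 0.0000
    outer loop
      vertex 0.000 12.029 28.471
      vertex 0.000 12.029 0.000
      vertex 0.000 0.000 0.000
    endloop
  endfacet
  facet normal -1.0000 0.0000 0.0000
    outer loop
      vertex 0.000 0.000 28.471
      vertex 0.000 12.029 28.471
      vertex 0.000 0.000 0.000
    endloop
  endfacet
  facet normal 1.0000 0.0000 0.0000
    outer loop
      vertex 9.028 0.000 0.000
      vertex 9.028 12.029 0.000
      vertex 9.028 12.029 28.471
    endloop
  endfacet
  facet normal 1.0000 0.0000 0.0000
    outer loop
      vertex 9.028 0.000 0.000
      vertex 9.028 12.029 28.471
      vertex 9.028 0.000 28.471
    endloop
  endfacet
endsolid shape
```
; perimeter-only toolpath
G21 ; units = mm
G90 ; absolute positioning
G28 ; home
; layer 1
G0 Z4.745
G0 X0.000 Y0.000
G1 X9.028 Y0.000
G1 X9.028 Y12.029
G1 X0.000 Y12.029
G1 X0.000 Y0.000
; layer 2
G0 Z9.490
G0 X0.000 Y0.000
G1 X9.028 Y0.000
G1 X9.028 Y12.029
G1 X0.000 Y12.029
G1 X0.000 Y0.000
; layer 3
G0 Z14.236
G0 X0.000 Y0.000
G1 X9.028 Y0.000
G1 X9.028 Y12.029
G1 X0.000 Y12.029
G1 X0.000 Y0.000
; layer 4
G0 Z18.981
G0 X0.000 Y0.000
G1 X9.028 Y0.000
G1 X9.028 Y12.029
G1 X0.000 Y12.029
G1 X0.000 Y0.000
; layer 5
G0 Z23.726
G0 X0.000 Y0.000
G1 X9.028 Y0.000
G1 X9.028 Y12.029
G1 X0.000 Y12.029
G1 X0.000 Y0.000
; layer 6
G0 Z28.471
G0 X0.000 Y0.000
G1 X9.028 Y0.000
G1 X9.028 Y12.029
G1 X0.000 Y12.029
G1 X0.000 Y0.000
M2 ; end

The solid is a rectangular box, roughly 9.03 × 12 mm footprint and 28.5 mm tall. Slicing at Δz = 4.745 mm — 6 equal slices spanning the solid's height, so layer i sits at z = i·h/6 — gives 6 non-empty perimeters. Each is a 4-segment closed polygon; G0 lifts to the layer z and rapids to the start vertex, then G1 traces the edges.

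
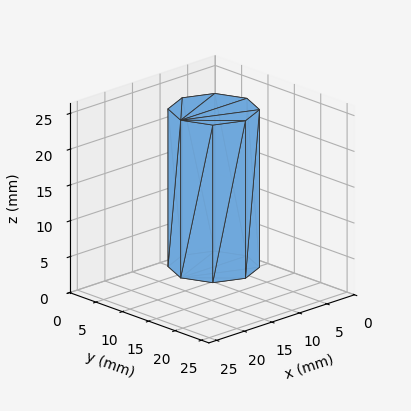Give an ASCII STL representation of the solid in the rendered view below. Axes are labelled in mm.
Reading the render: the shape is a regular 8-sided prism (a cylinder approximated with 8 flat sides), circumscribed radius ≈ 6 mm, height ≈ 22 mm (dimensions read to the nearest mm from the axis ticks). For the STL, each face is triangulated and given an outward normal.

solid part
  facet normal 0.0000 0.0000 -1.0000
    outer loop
      vertex 6.00 12.00 0.00
      vertex 10.24 10.24 0.00
      vertex 12.00 6.00 0.00
    endloop
  endfacet
  facet normal 0.0000 0.0000 -1.0000
    outer loop
      vertex 1.76 10.24 0.00
      vertex 6.00 12.00 0.00
      vertex 12.00 6.00 0.00
    endloop
  endfacet
  facet normal 0.0000 0.0000 -1.0000
    outer loop
      vertex 0.00 6.00 0.00
      vertex 1.76 10.24 0.00
      vertex 12.00 6.00 0.00
    endloop
  endfacet
  facet normal 0.0000 0.0000 -1.0000
    outer loop
      vertex 1.76 1.76 0.00
      vertex 0.00 6.00 0.00
      vertex 12.00 6.00 0.00
    endloop
  endfacet
  facet normal 0.0000 0.0000 -1.0000
    outer loop
      vertex 6.00 0.00 0.00
      vertex 1.76 1.76 0.00
      vertex 12.00 6.00 0.00
    endloop
  endfacet
  facet normal 0.0000 0.0000 -1.0000
    outer loop
      vertex 10.24 1.76 0.00
      vertex 6.00 0.00 0.00
      vertex 12.00 6.00 0.00
    endloop
  endfacet
  facet normal 0.0000 0.0000 1.0000
    outer loop
      vertex 12.00 6.00 22.00
      vertex 10.24 10.24 22.00
      vertex 6.00 12.00 22.00
    endloop
  endfacet
  facet normal 0.0000 0.0000 1.0000
    outer loop
      vertex 12.00 6.00 22.00
      vertex 6.00 12.00 22.00
      vertex 1.76 10.24 22.00
    endloop
  endfacet
  facet normal 0.0000 0.0000 1.0000
    outer loop
      vertex 12.00 6.00 22.00
      vertex 1.76 10.24 22.00
      vertex 0.00 6.00 22.00
    endloop
  endfacet
  facet normal 0.0000 0.0000 1.0000
    outer loop
      vertex 12.00 6.00 22.00
      vertex 0.00 6.00 22.00
      vertex 1.76 1.76 22.00
    endloop
  endfacet
  facet normal 0.0000 0.0000 1.0000
    outer loop
      vertex 12.00 6.00 22.00
      vertex 1.76 1.76 22.00
      vertex 6.00 0.00 22.00
    endloop
  endfacet
  facet normal 0.0000 0.0000 1.0000
    outer loop
      vertex 12.00 6.00 22.00
      vertex 6.00 0.00 22.00
      vertex 10.24 1.76 22.00
    endloop
  endfacet
  facet normal 0.9236 0.3834 0.0000
    outer loop
      vertex 12.00 6.00 0.00
      vertex 10.24 10.24 0.00
      vertex 10.24 10.24 22.00
    endloop
  endfacet
  facet normal 0.9236 0.3834 0.0000
    outer loop
      vertex 12.00 6.00 0.00
      vertex 10.24 10.24 22.00
      vertex 12.00 6.00 22.00
    endloop
  endfacet
  facet normal 0.3834 0.9236 0.0000
    outer loop
      vertex 10.24 10.24 0.00
      vertex 6.00 12.00 0.00
      vertex 6.00 12.00 22.00
    endloop
  endfacet
  facet normal 0.3834 0.9236 0.0000
    outer loop
      vertex 10.24 10.24 0.00
      vertex 6.00 12.00 22.00
      vertex 10.24 10.24 22.00
    endloop
  endfacet
  facet normal -0.3834 0.9236 0.0000
    outer loop
      vertex 6.00 12.00 0.00
      vertex 1.76 10.24 0.00
      vertex 1.76 10.24 22.00
    endloop
  endfacet
  facet normal -0.3834 0.9236 0.0000
    outer loop
      vertex 6.00 12.00 0.00
      vertex 1.76 10.24 22.00
      vertex 6.00 12.00 22.00
    endloop
  endfacet
  facet normal -0.9236 0.3834 0.0000
    outer loop
      vertex 1.76 10.24 0.00
      vertex 0.00 6.00 0.00
      vertex 0.00 6.00 22.00
    endloop
  endfacet
  facet normal -0.9236 0.3834 0.0000
    outer loop
      vertex 1.76 10.24 0.00
      vertex 0.00 6.00 22.00
      vertex 1.76 10.24 22.00
    endloop
  endfacet
  facet normal -0.9236 -0.3834 0.0000
    outer loop
      vertex 0.00 6.00 0.00
      vertex 1.76 1.76 0.00
      vertex 1.76 1.76 22.00
    endloop
  endfacet
  facet normal -0.9236 -0.3834 0.0000
    outer loop
      vertex 0.00 6.00 0.00
      vertex 1.76 1.76 22.00
      vertex 0.00 6.00 22.00
    endloop
  endfacet
  facet normal -0.3834 -0.9236 0.0000
    outer loop
      vertex 1.76 1.76 0.00
      vertex 6.00 0.00 0.00
      vertex 6.00 0.00 22.00
    endloop
  endfacet
  facet normal -0.3834 -0.9236 0.0000
    outer loop
      vertex 1.76 1.76 0.00
      vertex 6.00 0.00 22.00
      vertex 1.76 1.76 22.00
    endloop
  endfacet
  facet normal 0.3834 -0.9236 0.0000
    outer loop
      vertex 6.00 0.00 0.00
      vertex 10.24 1.76 0.00
      vertex 10.24 1.76 22.00
    endloop
  endfacet
  facet normal 0.3834 -0.9236 0.0000
    outer loop
      vertex 6.00 0.00 0.00
      vertex 10.24 1.76 22.00
      vertex 6.00 0.00 22.00
    endloop
  endfacet
  facet normal 0.9236 -0.3834 0.0000
    outer loop
      vertex 10.24 1.76 0.00
      vertex 12.00 6.00 0.00
      vertex 12.00 6.00 22.00
    endloop
  endfacet
  facet normal 0.9236 -0.3834 0.0000
    outer loop
      vertex 10.24 1.76 0.00
      vertex 12.00 6.00 22.00
      vertex 10.24 1.76 22.00
    endloop
  endfacet
endsolid part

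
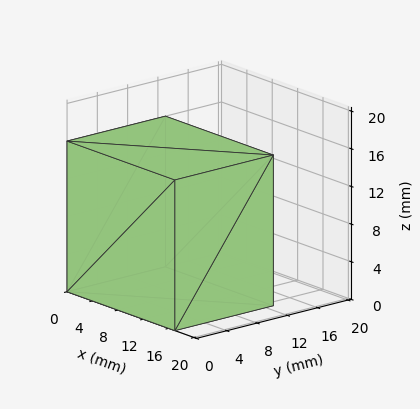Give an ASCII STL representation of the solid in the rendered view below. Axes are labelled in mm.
Reading the render: the shape is a rectangular box, roughly 17 × 13 mm footprint and 16 mm tall (dimensions read to the nearest mm from the axis ticks). For the STL, each face is triangulated and given an outward normal.

solid part
  facet normal 0.0000 0.0000 -1.0000
    outer loop
      vertex 17.000 13.000 0.000
      vertex 17.000 0.000 0.000
      vertex 0.000 0.000 0.000
    endloop
  endfacet
  facet normal 0.0000 0.0000 -1.0000
    outer loop
      vertex 0.000 13.000 0.000
      vertex 17.000 13.000 0.000
      vertex 0.000 0.000 0.000
    endloop
  endfacet
  facet normal 0.0000 0.0000 1.0000
    outer loop
      vertex 0.000 0.000 16.000
      vertex 17.000 0.000 16.000
      vertex 17.000 13.000 16.000
    endloop
  endfacet
  facet normal 0.0000 0.0000 1.0000
    outer loop
      vertex 0.000 0.000 16.000
      vertex 17.000 13.000 16.000
      vertex 0.000 13.000 16.000
    endloop
  endfacet
  facet normal 0.0000 -1.0000 0.0000
    outer loop
      vertex 0.000 0.000 0.000
      vertex 17.000 0.000 0.000
      vertex 17.000 0.000 16.000
    endloop
  endfacet
  facet normal 0.0000 -1.0000 0.0000
    outer loop
      vertex 0.000 0.000 0.000
      vertex 17.000 0.000 16.000
      vertex 0.000 0.000 16.000
    endloop
  endfacet
  facet normal 0.0000 1.0000 0.0000
    outer loop
      vertex 17.000 13.000 16.000
      vertex 17.000 13.000 0.000
      vertex 0.000 13.000 0.000
    endloop
  endfacet
  facet normal 0.0000 1.0000 0.0000
    outer loop
      vertex 0.000 13.000 16.000
      vertex 17.000 13.000 16.000
      vertex 0.000 13.000 0.000
    endloop
  endfacet
  facet normal -1.0000 0.0000 0.0000
    outer loop
      vertex 0.000 13.000 16.000
      vertex 0.000 13.000 0.000
      vertex 0.000 0.000 0.000
    endloop
  endfacet
  facet normal -1.0000 0.0000 0.0000
    outer loop
      vertex 0.000 0.000 16.000
      vertex 0.000 13.000 16.000
      vertex 0.000 0.000 0.000
    endloop
  endfacet
  facet normal 1.0000 0.0000 0.0000
    outer loop
      vertex 17.000 0.000 0.000
      vertex 17.000 13.000 0.000
      vertex 17.000 13.000 16.000
    endloop
  endfacet
  facet normal 1.0000 0.0000 0.0000
    outer loop
      vertex 17.000 0.000 0.000
      vertex 17.000 13.000 16.000
      vertex 17.000 0.000 16.000
    endloop
  endfacet
endsolid part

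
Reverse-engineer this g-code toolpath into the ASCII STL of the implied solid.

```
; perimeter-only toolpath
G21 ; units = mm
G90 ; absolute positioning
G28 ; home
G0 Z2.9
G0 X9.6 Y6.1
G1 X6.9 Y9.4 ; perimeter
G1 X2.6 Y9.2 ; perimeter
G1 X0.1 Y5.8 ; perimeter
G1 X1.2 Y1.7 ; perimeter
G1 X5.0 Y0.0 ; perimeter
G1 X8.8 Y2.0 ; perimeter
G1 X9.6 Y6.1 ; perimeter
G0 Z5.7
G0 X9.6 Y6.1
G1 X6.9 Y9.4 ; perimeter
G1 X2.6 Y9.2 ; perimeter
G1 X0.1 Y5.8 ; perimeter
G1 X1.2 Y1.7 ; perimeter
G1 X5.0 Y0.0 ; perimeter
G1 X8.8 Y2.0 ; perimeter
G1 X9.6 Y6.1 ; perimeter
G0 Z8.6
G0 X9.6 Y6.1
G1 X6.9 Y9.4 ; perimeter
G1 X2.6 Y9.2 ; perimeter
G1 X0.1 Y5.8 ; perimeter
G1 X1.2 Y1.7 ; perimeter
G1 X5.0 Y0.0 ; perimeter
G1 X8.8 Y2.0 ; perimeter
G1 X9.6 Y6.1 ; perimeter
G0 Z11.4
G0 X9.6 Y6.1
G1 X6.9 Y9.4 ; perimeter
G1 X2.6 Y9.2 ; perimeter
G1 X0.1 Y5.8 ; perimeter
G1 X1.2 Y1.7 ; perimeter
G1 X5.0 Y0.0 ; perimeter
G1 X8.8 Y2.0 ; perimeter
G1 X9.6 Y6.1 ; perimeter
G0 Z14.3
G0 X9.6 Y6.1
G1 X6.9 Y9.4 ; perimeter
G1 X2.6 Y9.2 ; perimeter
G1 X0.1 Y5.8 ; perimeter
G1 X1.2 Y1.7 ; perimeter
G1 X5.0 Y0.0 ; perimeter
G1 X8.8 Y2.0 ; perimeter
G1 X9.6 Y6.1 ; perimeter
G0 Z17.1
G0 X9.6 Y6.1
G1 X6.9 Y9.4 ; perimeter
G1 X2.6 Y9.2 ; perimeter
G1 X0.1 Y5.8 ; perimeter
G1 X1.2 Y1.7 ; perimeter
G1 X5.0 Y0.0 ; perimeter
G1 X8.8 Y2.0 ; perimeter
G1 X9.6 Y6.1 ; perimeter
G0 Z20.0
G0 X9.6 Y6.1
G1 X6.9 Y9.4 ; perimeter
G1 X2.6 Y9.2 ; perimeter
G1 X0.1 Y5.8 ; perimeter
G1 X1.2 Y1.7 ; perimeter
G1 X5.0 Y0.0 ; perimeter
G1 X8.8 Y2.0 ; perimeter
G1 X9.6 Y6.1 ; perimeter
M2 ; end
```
solid part
  facet normal 0.0000 0.0000 -1.0000
    outer loop
      vertex 2.6 9.2 0.0
      vertex 6.9 9.4 0.0
      vertex 9.6 6.1 0.0
    endloop
  endfacet
  facet normal 0.0000 0.0000 -1.0000
    outer loop
      vertex 0.1 5.8 0.0
      vertex 2.6 9.2 0.0
      vertex 9.6 6.1 0.0
    endloop
  endfacet
  facet normal 0.0000 0.0000 -1.0000
    outer loop
      vertex 1.2 1.7 0.0
      vertex 0.1 5.8 0.0
      vertex 9.6 6.1 0.0
    endloop
  endfacet
  facet normal 0.0000 0.0000 -1.0000
    outer loop
      vertex 5.0 0.0 0.0
      vertex 1.2 1.7 0.0
      vertex 9.6 6.1 0.0
    endloop
  endfacet
  facet normal 0.0000 0.0000 -1.0000
    outer loop
      vertex 8.8 2.0 0.0
      vertex 5.0 0.0 0.0
      vertex 9.6 6.1 0.0
    endloop
  endfacet
  facet normal 0.0000 0.0000 1.0000
    outer loop
      vertex 9.6 6.1 20.0
      vertex 6.9 9.4 20.0
      vertex 2.6 9.2 20.0
    endloop
  endfacet
  facet normal 0.0000 0.0000 1.0000
    outer loop
      vertex 9.6 6.1 20.0
      vertex 2.6 9.2 20.0
      vertex 0.1 5.8 20.0
    endloop
  endfacet
  facet normal 0.0000 0.0000 1.0000
    outer loop
      vertex 9.6 6.1 20.0
      vertex 0.1 5.8 20.0
      vertex 1.2 1.7 20.0
    endloop
  endfacet
  facet normal 0.0000 0.0000 1.0000
    outer loop
      vertex 9.6 6.1 20.0
      vertex 1.2 1.7 20.0
      vertex 5.0 0.0 20.0
    endloop
  endfacet
  facet normal 0.0000 0.0000 1.0000
    outer loop
      vertex 9.6 6.1 20.0
      vertex 5.0 0.0 20.0
      vertex 8.8 2.0 20.0
    endloop
  endfacet
  facet normal 0.7740 0.6332 0.0000
    outer loop
      vertex 9.6 6.1 0.0
      vertex 6.9 9.4 0.0
      vertex 6.9 9.4 20.0
    endloop
  endfacet
  facet normal 0.7740 0.6332 0.0000
    outer loop
      vertex 9.6 6.1 0.0
      vertex 6.9 9.4 20.0
      vertex 9.6 6.1 20.0
    endloop
  endfacet
  facet normal -0.0465 0.9989 0.0000
    outer loop
      vertex 6.9 9.4 0.0
      vertex 2.6 9.2 0.0
      vertex 2.6 9.2 20.0
    endloop
  endfacet
  facet normal -0.0465 0.9989 0.0000
    outer loop
      vertex 6.9 9.4 0.0
      vertex 2.6 9.2 20.0
      vertex 6.9 9.4 20.0
    endloop
  endfacet
  facet normal -0.8057 0.5924 0.0000
    outer loop
      vertex 2.6 9.2 0.0
      vertex 0.1 5.8 0.0
      vertex 0.1 5.8 20.0
    endloop
  endfacet
  facet normal -0.8057 0.5924 0.0000
    outer loop
      vertex 2.6 9.2 0.0
      vertex 0.1 5.8 20.0
      vertex 2.6 9.2 20.0
    endloop
  endfacet
  facet normal -0.9658 -0.2591 0.0000
    outer loop
      vertex 0.1 5.8 0.0
      vertex 1.2 1.7 0.0
      vertex 1.2 1.7 20.0
    endloop
  endfacet
  facet normal -0.9658 -0.2591 0.0000
    outer loop
      vertex 0.1 5.8 0.0
      vertex 1.2 1.7 20.0
      vertex 0.1 5.8 20.0
    endloop
  endfacet
  facet normal -0.4084 -0.9128 0.0000
    outer loop
      vertex 1.2 1.7 0.0
      vertex 5.0 0.0 0.0
      vertex 5.0 0.0 20.0
    endloop
  endfacet
  facet normal -0.4084 -0.9128 0.0000
    outer loop
      vertex 1.2 1.7 0.0
      vertex 5.0 0.0 20.0
      vertex 1.2 1.7 20.0
    endloop
  endfacet
  facet normal 0.4657 -0.8849 0.0000
    outer loop
      vertex 5.0 0.0 0.0
      vertex 8.8 2.0 0.0
      vertex 8.8 2.0 20.0
    endloop
  endfacet
  facet normal 0.4657 -0.8849 0.0000
    outer loop
      vertex 5.0 0.0 0.0
      vertex 8.8 2.0 20.0
      vertex 5.0 0.0 20.0
    endloop
  endfacet
  facet normal 0.9815 -0.1915 0.0000
    outer loop
      vertex 8.8 2.0 0.0
      vertex 9.6 6.1 0.0
      vertex 9.6 6.1 20.0
    endloop
  endfacet
  facet normal 0.9815 -0.1915 0.0000
    outer loop
      vertex 8.8 2.0 0.0
      vertex 9.6 6.1 20.0
      vertex 8.8 2.0 20.0
    endloop
  endfacet
endsolid part

The G0 Z moves step by Δz≈2.9 mm. Every layer's G1 loop is the same polygon, so the solid is a straight extrusion of it from z=0 to z≈20. Closing with flat bottom and top caps and triangulating gives 24 facets — a regular 7-sided prism (a cylinder approximated with 7 flat sides), circumscribed radius ≈ 4.9 mm, height ≈ 20 mm.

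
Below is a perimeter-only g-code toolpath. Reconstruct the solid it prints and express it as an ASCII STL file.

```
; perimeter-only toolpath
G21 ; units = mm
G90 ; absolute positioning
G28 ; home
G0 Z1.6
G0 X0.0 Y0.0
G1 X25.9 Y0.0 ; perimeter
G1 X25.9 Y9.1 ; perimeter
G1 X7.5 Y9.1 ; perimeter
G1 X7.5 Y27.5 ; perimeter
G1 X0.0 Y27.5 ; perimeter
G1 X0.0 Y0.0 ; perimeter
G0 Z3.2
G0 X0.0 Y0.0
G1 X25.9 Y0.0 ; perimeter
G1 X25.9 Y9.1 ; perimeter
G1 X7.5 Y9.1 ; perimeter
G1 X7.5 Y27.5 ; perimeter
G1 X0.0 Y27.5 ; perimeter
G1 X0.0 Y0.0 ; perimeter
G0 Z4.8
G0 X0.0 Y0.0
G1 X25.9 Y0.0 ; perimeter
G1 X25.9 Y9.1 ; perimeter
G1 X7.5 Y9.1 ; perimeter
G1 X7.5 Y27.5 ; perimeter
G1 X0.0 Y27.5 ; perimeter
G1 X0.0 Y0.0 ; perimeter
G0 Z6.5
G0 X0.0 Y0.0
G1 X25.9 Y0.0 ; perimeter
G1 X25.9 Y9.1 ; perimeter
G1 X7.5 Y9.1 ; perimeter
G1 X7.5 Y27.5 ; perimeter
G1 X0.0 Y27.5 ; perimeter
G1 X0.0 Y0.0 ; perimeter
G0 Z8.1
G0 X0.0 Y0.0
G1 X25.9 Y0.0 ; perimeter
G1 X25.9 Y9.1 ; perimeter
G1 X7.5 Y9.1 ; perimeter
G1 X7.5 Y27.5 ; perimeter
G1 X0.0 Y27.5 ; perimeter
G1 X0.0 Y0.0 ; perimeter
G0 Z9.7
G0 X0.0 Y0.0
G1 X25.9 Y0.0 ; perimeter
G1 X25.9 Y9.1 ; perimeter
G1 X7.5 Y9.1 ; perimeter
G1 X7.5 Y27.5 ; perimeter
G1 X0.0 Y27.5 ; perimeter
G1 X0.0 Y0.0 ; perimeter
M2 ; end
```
solid part
  facet normal 0.0000 0.0000 -1.0000
    outer loop
      vertex 25.9 9.1 0.0
      vertex 25.9 0.0 0.0
      vertex 0.0 0.0 0.0
    endloop
  endfacet
  facet normal 0.0000 0.0000 -1.0000
    outer loop
      vertex 7.5 9.1 0.0
      vertex 25.9 9.1 0.0
      vertex 0.0 0.0 0.0
    endloop
  endfacet
  facet normal 0.0000 0.0000 -1.0000
    outer loop
      vertex 7.5 27.5 0.0
      vertex 7.5 9.1 0.0
      vertex 0.0 0.0 0.0
    endloop
  endfacet
  facet normal 0.0000 0.0000 -1.0000
    outer loop
      vertex 0.0 27.5 0.0
      vertex 7.5 27.5 0.0
      vertex 0.0 0.0 0.0
    endloop
  endfacet
  facet normal 0.0000 0.0000 1.0000
    outer loop
      vertex 0.0 0.0 9.7
      vertex 25.9 0.0 9.7
      vertex 25.9 9.1 9.7
    endloop
  endfacet
  facet normal 0.0000 0.0000 1.0000
    outer loop
      vertex 0.0 0.0 9.7
      vertex 25.9 9.1 9.7
      vertex 7.5 9.1 9.7
    endloop
  endfacet
  facet normal 0.0000 0.0000 1.0000
    outer loop
      vertex 0.0 0.0 9.7
      vertex 7.5 9.1 9.7
      vertex 7.5 27.5 9.7
    endloop
  endfacet
  facet normal 0.0000 0.0000 1.0000
    outer loop
      vertex 0.0 0.0 9.7
      vertex 7.5 27.5 9.7
      vertex 0.0 27.5 9.7
    endloop
  endfacet
  facet normal 0.0000 -1.0000 0.0000
    outer loop
      vertex 0.0 0.0 0.0
      vertex 25.9 0.0 0.0
      vertex 25.9 0.0 9.7
    endloop
  endfacet
  facet normal 0.0000 -1.0000 0.0000
    outer loop
      vertex 0.0 0.0 0.0
      vertex 25.9 0.0 9.7
      vertex 0.0 0.0 9.7
    endloop
  endfacet
  facet normal 1.0000 0.0000 0.0000
    outer loop
      vertex 25.9 0.0 0.0
      vertex 25.9 9.1 0.0
      vertex 25.9 9.1 9.7
    endloop
  endfacet
  facet normal 1.0000 0.0000 0.0000
    outer loop
      vertex 25.9 0.0 0.0
      vertex 25.9 9.1 9.7
      vertex 25.9 0.0 9.7
    endloop
  endfacet
  facet normal 0.0000 1.0000 0.0000
    outer loop
      vertex 25.9 9.1 0.0
      vertex 7.5 9.1 0.0
      vertex 7.5 9.1 9.7
    endloop
  endfacet
  facet normal 0.0000 1.0000 0.0000
    outer loop
      vertex 25.9 9.1 0.0
      vertex 7.5 9.1 9.7
      vertex 25.9 9.1 9.7
    endloop
  endfacet
  facet normal 1.0000 0.0000 0.0000
    outer loop
      vertex 7.5 9.1 0.0
      vertex 7.5 27.5 0.0
      vertex 7.5 27.5 9.7
    endloop
  endfacet
  facet normal 1.0000 0.0000 0.0000
    outer loop
      vertex 7.5 9.1 0.0
      vertex 7.5 27.5 9.7
      vertex 7.5 9.1 9.7
    endloop
  endfacet
  facet normal 0.0000 1.0000 0.0000
    outer loop
      vertex 7.5 27.5 0.0
      vertex 0.0 27.5 0.0
      vertex 0.0 27.5 9.7
    endloop
  endfacet
  facet normal 0.0000 1.0000 0.0000
    outer loop
      vertex 7.5 27.5 0.0
      vertex 0.0 27.5 9.7
      vertex 7.5 27.5 9.7
    endloop
  endfacet
  facet normal -1.0000 0.0000 0.0000
    outer loop
      vertex 0.0 27.5 0.0
      vertex 0.0 0.0 0.0
      vertex 0.0 0.0 9.7
    endloop
  endfacet
  facet normal -1.0000 0.0000 0.0000
    outer loop
      vertex 0.0 27.5 0.0
      vertex 0.0 0.0 9.7
      vertex 0.0 27.5 9.7
    endloop
  endfacet
endsolid part

The G0 Z moves step by Δz≈1.6 mm. Every layer's G1 loop is the same polygon, so the solid is a straight extrusion of it from z=0 to z≈9.7. Closing with flat bottom and top caps and triangulating gives 20 facets — an L-shaped prism: outer 25.9 × 27.5 mm, arm thicknesses ≈ 9.1 mm (horizontal) and 7.5 mm (vertical), extruded 9.7 mm in z.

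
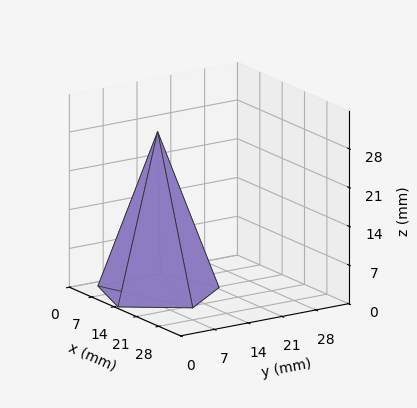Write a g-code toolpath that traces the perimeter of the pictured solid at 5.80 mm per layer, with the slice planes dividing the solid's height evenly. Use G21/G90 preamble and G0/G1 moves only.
Reading the render: the shape is a regular 5-sided pyramid, base circumscribed radius ≈ 11 mm, apex at z ≈ 29 mm (dimensions read to the nearest mm from the axis ticks). For the g-code, the solid's height is divided into equal slices at the stated Δz and each level perimeter traced with G1 moves after a G0 lift.

; perimeter-only toolpath
G21 ; units = mm
G90 ; absolute positioning
G28 ; home
; layer 1
G0 Z5.80
G0 X19.80 Y11.00
G1 X13.72 Y19.37
G1 X3.88 Y16.18
G1 X3.88 Y5.82
G1 X13.72 Y2.63
G1 X19.80 Y11.00
; layer 2
G0 Z11.60
G0 X17.60 Y11.00
G1 X13.04 Y17.28
G1 X5.66 Y14.88
G1 X5.66 Y7.12
G1 X13.04 Y4.72
G1 X17.60 Y11.00
; layer 3
G0 Z17.40
G0 X15.40 Y11.00
G1 X12.36 Y15.18
G1 X7.44 Y13.59
G1 X7.44 Y8.41
G1 X12.36 Y6.82
G1 X15.40 Y11.00
; layer 4
G0 Z23.20
G0 X13.20 Y11.00
G1 X11.68 Y13.09
G1 X9.22 Y12.29
G1 X9.22 Y9.71
G1 X11.68 Y8.91
G1 X13.20 Y11.00
M2 ; end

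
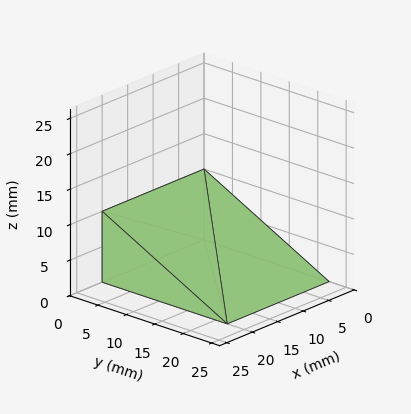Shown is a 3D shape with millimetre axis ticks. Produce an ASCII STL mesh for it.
Reading the render: the shape is a wedge (ramp): 20 × 22 mm base, rising to 10 mm along the y=0 edge and sloping linearly to z=0 at y=22 (dimensions read to the nearest mm from the axis ticks). For the STL, each face is triangulated and given an outward normal.

solid part
  facet normal 0.0000 0.0000 -1.0000
    outer loop
      vertex 20.000 22.000 0.000
      vertex 20.000 0.000 0.000
      vertex 0.000 0.000 0.000
    endloop
  endfacet
  facet normal 0.0000 0.0000 -1.0000
    outer loop
      vertex 0.000 22.000 0.000
      vertex 20.000 22.000 0.000
      vertex 0.000 0.000 0.000
    endloop
  endfacet
  facet normal 0.0000 -1.0000 0.0000
    outer loop
      vertex 0.000 0.000 0.000
      vertex 20.000 0.000 0.000
      vertex 20.000 0.000 10.000
    endloop
  endfacet
  facet normal 0.0000 -1.0000 0.0000
    outer loop
      vertex 0.000 0.000 0.000
      vertex 20.000 0.000 10.000
      vertex 0.000 0.000 10.000
    endloop
  endfacet
  facet normal 0.0000 0.4138 0.9104
    outer loop
      vertex 0.000 0.000 10.000
      vertex 20.000 0.000 10.000
      vertex 20.000 22.000 0.000
    endloop
  endfacet
  facet normal 0.0000 0.4138 0.9104
    outer loop
      vertex 0.000 0.000 10.000
      vertex 20.000 22.000 0.000
      vertex 0.000 22.000 0.000
    endloop
  endfacet
  facet normal -1.0000 0.0000 0.0000
    outer loop
      vertex 0.000 0.000 10.000
      vertex 0.000 22.000 0.000
      vertex 0.000 0.000 0.000
    endloop
  endfacet
  facet normal 1.0000 0.0000 0.0000
    outer loop
      vertex 20.000 0.000 0.000
      vertex 20.000 22.000 0.000
      vertex 20.000 0.000 10.000
    endloop
  endfacet
endsolid part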